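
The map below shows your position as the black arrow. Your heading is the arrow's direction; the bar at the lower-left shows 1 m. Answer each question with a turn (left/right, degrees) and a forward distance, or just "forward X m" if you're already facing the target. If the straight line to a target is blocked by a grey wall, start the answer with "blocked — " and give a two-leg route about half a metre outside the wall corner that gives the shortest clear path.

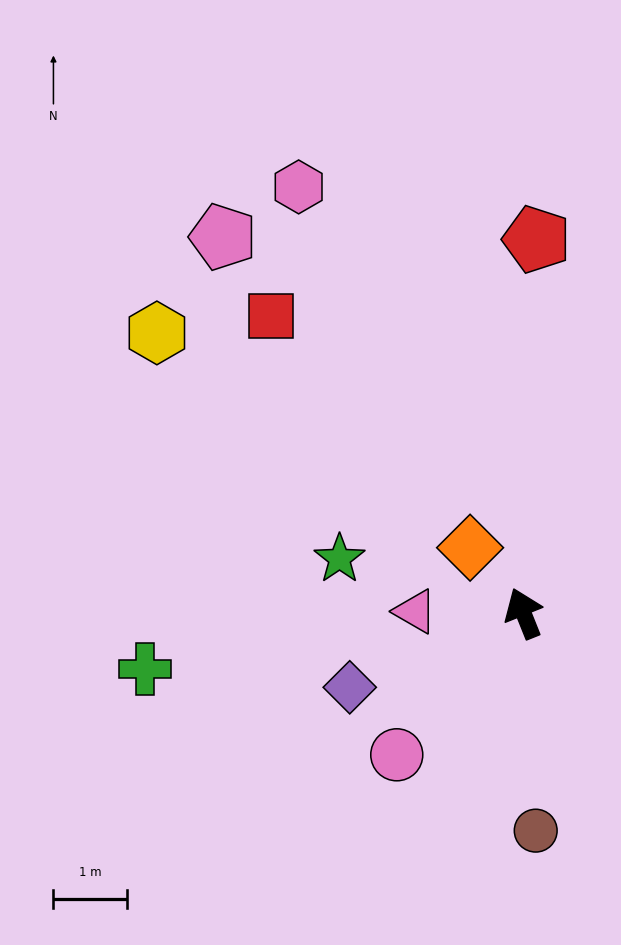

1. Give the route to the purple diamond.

turn left 91°, forward 2.6 m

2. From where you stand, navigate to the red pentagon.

turn right 24°, forward 5.1 m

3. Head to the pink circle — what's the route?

turn left 116°, forward 2.6 m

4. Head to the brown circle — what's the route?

turn left 161°, forward 3.0 m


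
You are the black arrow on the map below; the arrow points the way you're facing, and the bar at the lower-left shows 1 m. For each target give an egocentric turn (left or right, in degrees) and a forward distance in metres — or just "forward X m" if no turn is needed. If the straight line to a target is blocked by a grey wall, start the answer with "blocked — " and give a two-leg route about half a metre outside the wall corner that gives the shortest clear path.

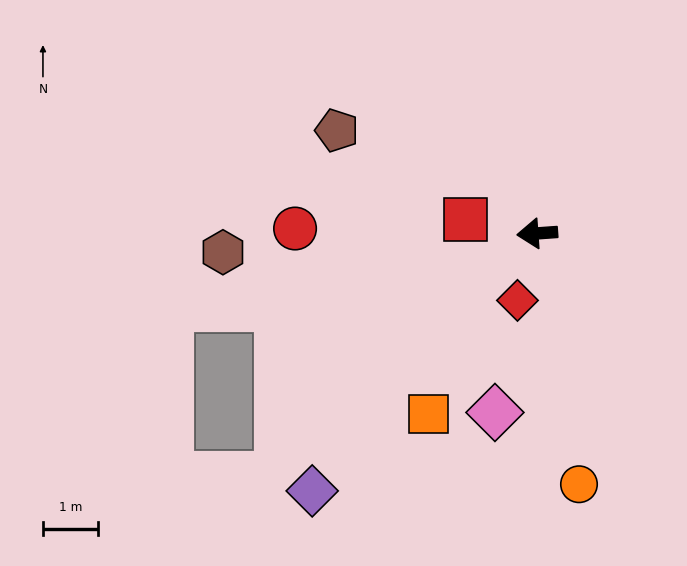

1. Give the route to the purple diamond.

turn left 45°, forward 6.2 m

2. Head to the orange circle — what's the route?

turn left 95°, forward 4.6 m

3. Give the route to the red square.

turn right 15°, forward 1.3 m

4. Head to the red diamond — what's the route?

turn left 70°, forward 1.3 m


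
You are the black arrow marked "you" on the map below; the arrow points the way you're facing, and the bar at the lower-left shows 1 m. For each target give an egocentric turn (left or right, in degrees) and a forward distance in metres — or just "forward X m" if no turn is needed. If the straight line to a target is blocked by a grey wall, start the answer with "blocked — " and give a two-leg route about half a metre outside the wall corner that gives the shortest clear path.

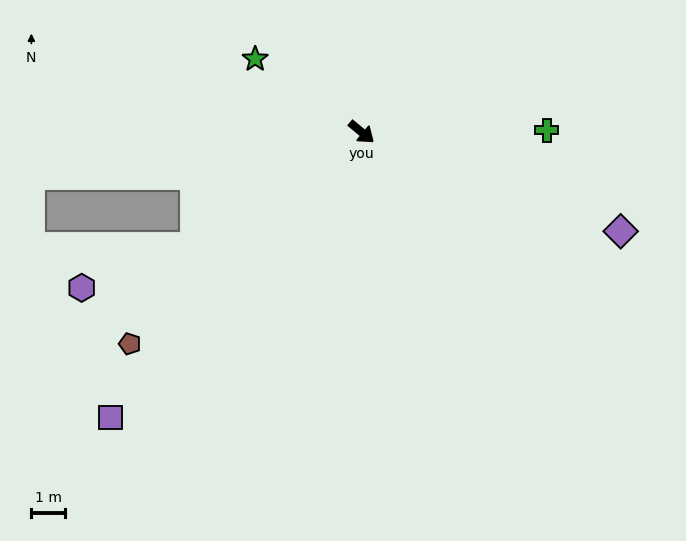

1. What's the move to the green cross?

turn left 40°, forward 5.5 m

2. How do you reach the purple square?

turn right 92°, forward 11.3 m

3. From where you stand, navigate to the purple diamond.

turn left 19°, forward 8.2 m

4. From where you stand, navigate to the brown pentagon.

turn right 98°, forward 9.3 m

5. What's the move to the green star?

turn right 175°, forward 3.8 m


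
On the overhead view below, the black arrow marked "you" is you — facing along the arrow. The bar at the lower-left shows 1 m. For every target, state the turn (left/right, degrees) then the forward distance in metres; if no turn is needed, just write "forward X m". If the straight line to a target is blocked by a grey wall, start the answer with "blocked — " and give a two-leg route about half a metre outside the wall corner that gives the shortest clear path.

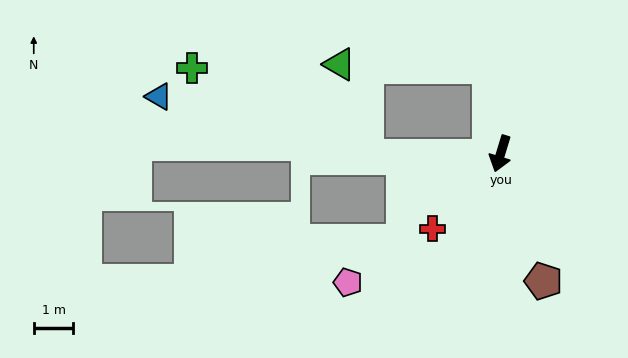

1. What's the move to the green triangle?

blocked — turn right 72°, forward 3.4 m, then turn right 74°, forward 2.4 m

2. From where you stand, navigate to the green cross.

blocked — turn right 72°, forward 3.4 m, then turn right 28°, forward 5.0 m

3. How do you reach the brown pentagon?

turn left 36°, forward 3.4 m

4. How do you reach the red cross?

turn right 25°, forward 2.6 m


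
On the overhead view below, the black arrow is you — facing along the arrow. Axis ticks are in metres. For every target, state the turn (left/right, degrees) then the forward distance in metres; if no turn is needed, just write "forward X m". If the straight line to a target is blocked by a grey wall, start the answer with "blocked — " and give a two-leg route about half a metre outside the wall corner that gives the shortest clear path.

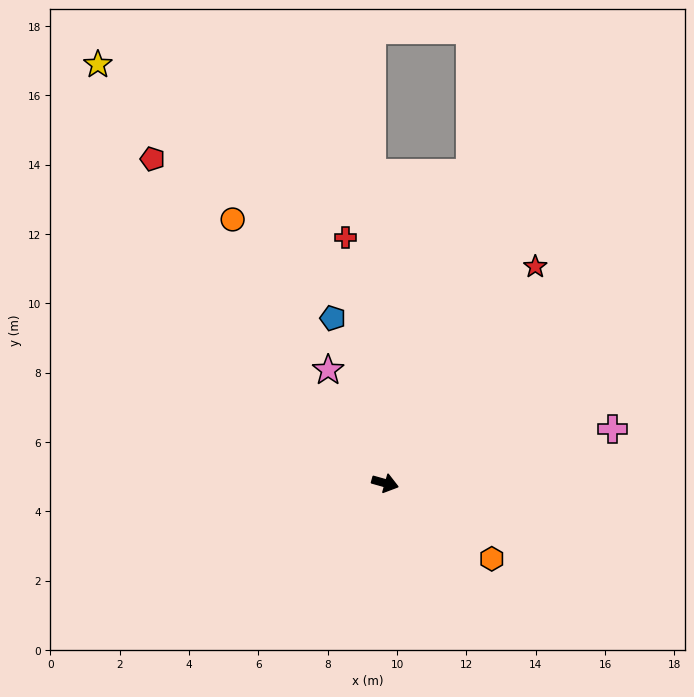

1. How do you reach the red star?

turn left 71°, forward 7.6 m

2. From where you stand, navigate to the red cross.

turn left 115°, forward 7.2 m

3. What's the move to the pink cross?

turn left 29°, forward 6.7 m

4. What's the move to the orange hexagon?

turn right 20°, forward 3.8 m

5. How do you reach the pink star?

turn left 132°, forward 3.7 m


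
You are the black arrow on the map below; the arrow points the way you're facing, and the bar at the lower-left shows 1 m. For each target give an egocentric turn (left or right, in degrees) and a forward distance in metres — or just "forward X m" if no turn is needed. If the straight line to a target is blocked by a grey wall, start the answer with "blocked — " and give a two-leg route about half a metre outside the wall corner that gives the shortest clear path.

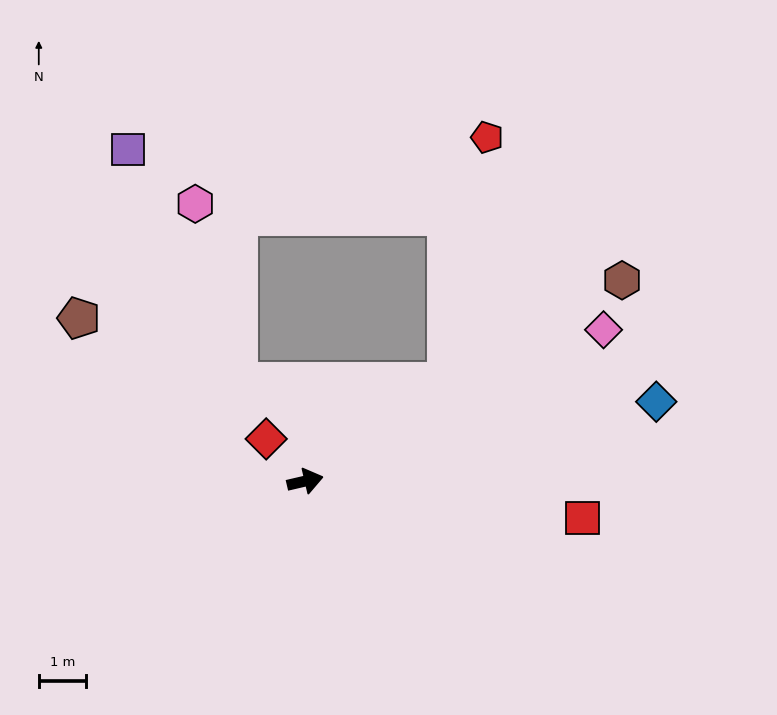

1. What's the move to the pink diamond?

turn left 14°, forward 7.1 m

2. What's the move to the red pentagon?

blocked — turn left 22°, forward 3.7 m, then turn left 46°, forward 5.3 m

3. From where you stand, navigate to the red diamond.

turn left 120°, forward 1.2 m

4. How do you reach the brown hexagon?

turn left 19°, forward 8.0 m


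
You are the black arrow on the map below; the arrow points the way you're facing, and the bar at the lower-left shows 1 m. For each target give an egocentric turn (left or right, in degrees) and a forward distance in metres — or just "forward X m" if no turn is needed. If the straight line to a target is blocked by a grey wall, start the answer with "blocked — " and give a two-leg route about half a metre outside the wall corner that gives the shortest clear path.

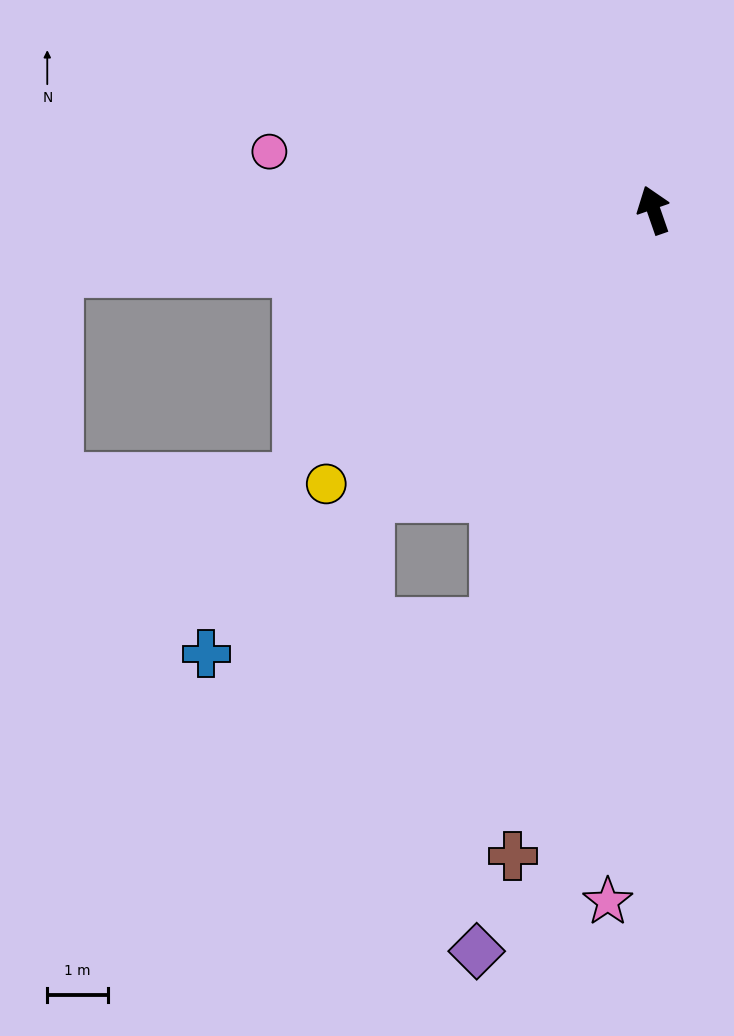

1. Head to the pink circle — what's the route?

turn left 62°, forward 6.4 m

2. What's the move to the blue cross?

turn left 116°, forward 10.4 m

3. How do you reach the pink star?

turn left 157°, forward 11.5 m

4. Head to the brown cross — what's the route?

turn left 149°, forward 11.0 m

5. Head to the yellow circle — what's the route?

turn left 111°, forward 7.1 m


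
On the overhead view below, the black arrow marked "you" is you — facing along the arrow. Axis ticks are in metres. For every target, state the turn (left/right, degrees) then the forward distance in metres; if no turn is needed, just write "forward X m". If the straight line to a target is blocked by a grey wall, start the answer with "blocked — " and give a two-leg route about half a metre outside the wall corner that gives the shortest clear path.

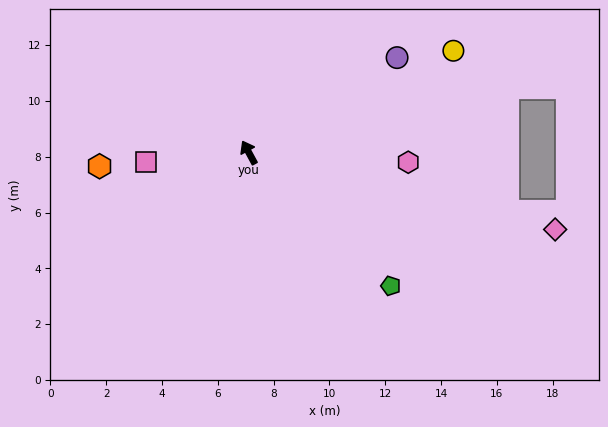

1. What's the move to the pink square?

turn left 67°, forward 3.7 m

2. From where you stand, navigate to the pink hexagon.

turn right 122°, forward 5.7 m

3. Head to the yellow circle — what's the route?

turn right 92°, forward 8.2 m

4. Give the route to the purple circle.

turn right 86°, forward 6.3 m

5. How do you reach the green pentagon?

turn right 162°, forward 7.0 m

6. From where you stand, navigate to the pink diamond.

turn right 133°, forward 11.3 m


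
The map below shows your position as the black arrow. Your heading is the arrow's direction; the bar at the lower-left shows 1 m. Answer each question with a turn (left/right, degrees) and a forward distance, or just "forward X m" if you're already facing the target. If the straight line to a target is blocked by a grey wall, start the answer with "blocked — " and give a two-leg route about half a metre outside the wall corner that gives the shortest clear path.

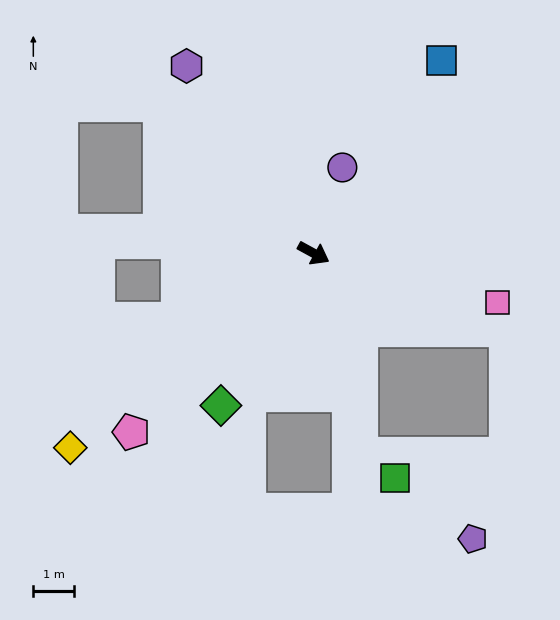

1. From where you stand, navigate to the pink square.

turn left 14°, forward 4.7 m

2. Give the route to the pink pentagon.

turn right 107°, forward 6.3 m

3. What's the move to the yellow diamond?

turn right 113°, forward 7.7 m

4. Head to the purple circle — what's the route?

turn left 100°, forward 2.2 m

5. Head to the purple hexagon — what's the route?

turn left 153°, forward 5.6 m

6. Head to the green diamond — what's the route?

turn right 93°, forward 4.4 m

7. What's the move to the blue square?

turn left 85°, forward 5.7 m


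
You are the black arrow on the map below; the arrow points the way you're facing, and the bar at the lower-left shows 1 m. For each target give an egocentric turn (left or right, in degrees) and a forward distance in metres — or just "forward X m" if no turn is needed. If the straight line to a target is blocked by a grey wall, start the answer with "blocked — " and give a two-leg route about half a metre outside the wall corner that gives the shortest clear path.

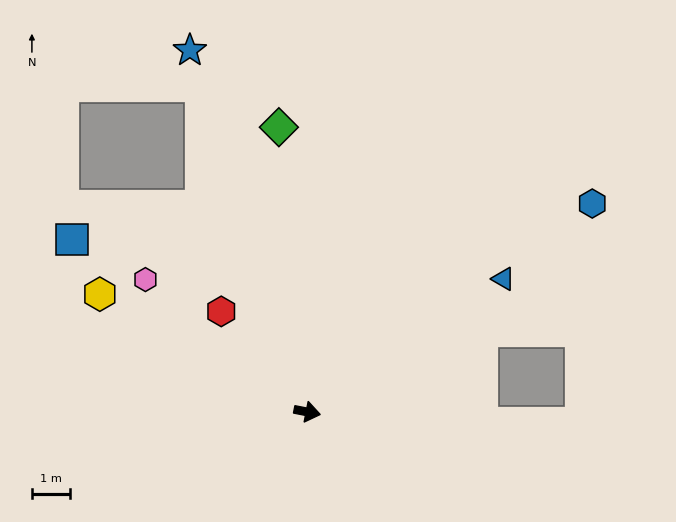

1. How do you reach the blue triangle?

turn left 45°, forward 6.2 m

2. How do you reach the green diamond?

turn left 107°, forward 7.5 m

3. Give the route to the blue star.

turn left 119°, forward 10.0 m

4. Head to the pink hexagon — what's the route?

turn left 152°, forward 5.5 m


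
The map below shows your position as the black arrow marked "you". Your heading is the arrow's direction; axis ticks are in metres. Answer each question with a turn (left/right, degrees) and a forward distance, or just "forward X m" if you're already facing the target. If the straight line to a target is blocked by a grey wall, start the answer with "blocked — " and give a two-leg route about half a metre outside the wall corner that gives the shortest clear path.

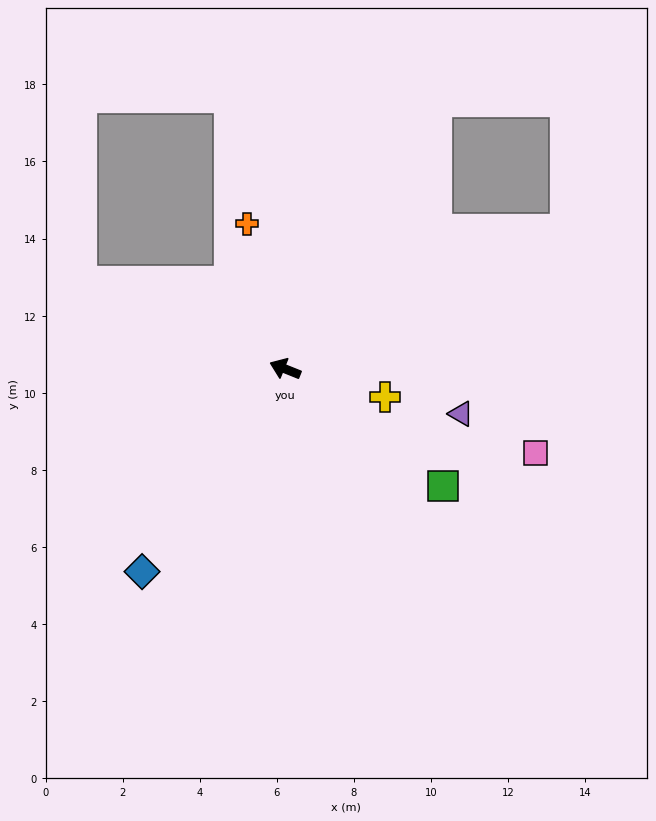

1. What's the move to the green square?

turn left 165°, forward 5.1 m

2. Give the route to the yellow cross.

turn right 174°, forward 2.7 m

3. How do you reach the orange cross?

turn right 53°, forward 3.9 m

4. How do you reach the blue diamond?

turn left 77°, forward 6.4 m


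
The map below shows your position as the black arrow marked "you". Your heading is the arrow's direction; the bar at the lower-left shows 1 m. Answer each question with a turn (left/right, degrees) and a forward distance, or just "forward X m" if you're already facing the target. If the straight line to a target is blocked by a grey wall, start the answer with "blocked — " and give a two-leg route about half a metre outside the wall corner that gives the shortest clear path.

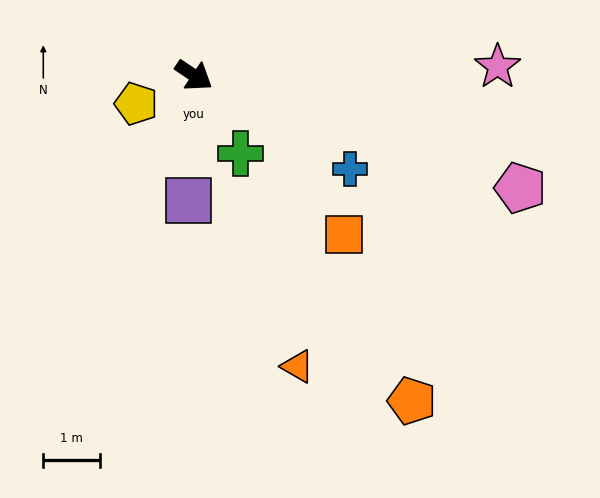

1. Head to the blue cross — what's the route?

turn left 3°, forward 3.2 m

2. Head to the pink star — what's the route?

turn left 35°, forward 5.4 m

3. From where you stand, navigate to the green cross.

turn right 25°, forward 1.6 m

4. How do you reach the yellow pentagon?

turn right 120°, forward 1.1 m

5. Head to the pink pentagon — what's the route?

turn left 15°, forward 6.1 m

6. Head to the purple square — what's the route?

turn right 59°, forward 2.2 m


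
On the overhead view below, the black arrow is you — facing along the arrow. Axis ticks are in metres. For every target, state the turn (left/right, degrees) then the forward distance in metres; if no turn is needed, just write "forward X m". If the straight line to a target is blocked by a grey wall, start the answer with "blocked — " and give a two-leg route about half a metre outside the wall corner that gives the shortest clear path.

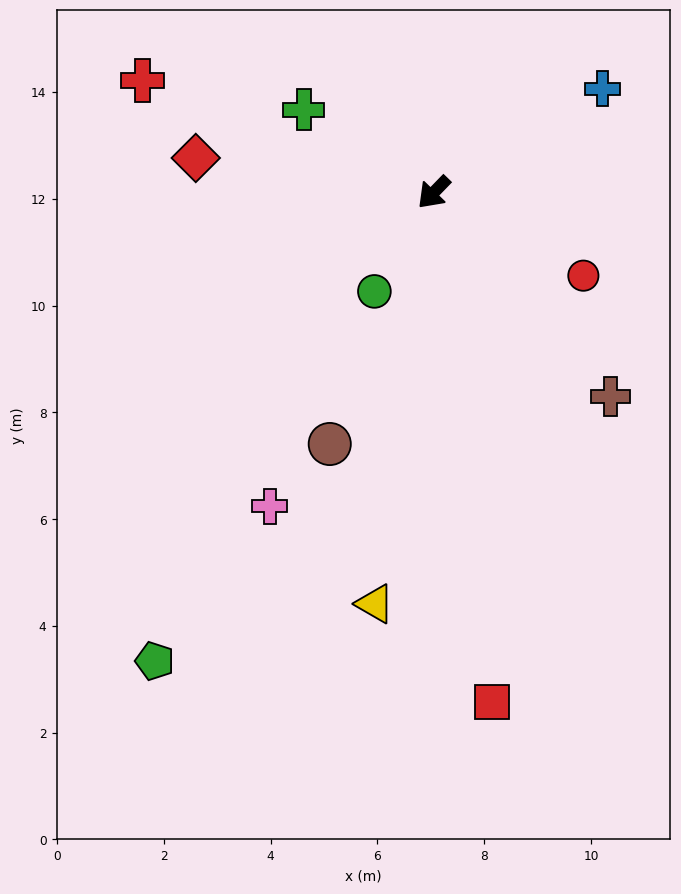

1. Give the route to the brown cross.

turn left 85°, forward 5.1 m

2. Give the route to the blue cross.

turn left 166°, forward 3.7 m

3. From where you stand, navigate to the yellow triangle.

turn left 36°, forward 7.8 m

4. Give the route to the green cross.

turn right 78°, forward 2.9 m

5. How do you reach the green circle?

turn left 13°, forward 2.2 m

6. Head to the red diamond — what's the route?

turn right 54°, forward 4.5 m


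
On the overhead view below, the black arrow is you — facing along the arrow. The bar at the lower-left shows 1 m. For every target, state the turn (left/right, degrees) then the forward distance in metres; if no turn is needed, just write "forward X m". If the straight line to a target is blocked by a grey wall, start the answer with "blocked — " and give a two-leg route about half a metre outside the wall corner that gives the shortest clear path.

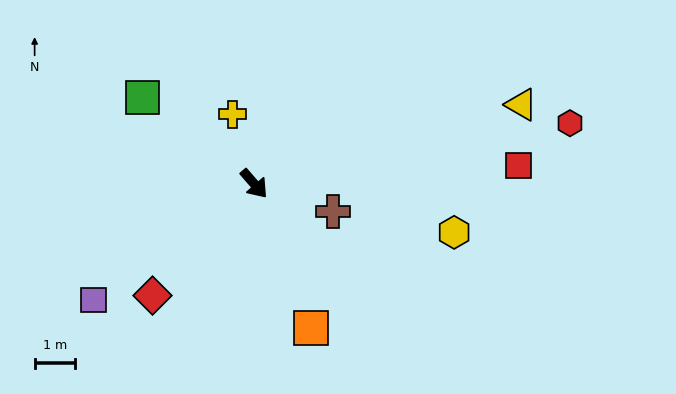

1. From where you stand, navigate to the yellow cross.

turn left 156°, forward 1.8 m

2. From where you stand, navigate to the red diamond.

turn right 83°, forward 3.7 m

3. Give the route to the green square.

turn right 169°, forward 3.5 m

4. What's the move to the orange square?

turn right 19°, forward 3.8 m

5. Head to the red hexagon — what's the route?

turn left 60°, forward 7.9 m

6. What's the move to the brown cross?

turn left 30°, forward 2.0 m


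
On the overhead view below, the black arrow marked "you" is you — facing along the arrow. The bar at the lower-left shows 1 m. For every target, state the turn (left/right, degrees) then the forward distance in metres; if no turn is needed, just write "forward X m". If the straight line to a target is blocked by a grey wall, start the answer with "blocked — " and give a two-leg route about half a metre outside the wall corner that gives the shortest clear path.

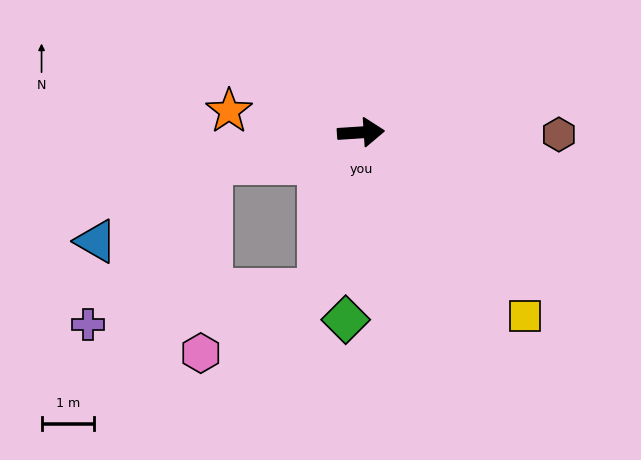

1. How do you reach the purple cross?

blocked — turn right 173°, forward 2.9 m, then turn left 42°, forward 3.9 m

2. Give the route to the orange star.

turn left 167°, forward 2.5 m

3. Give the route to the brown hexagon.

turn right 4°, forward 3.8 m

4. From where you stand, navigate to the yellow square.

turn right 52°, forward 4.7 m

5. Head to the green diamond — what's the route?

turn right 98°, forward 3.6 m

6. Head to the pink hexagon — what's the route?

blocked — turn right 108°, forward 3.1 m, then turn right 48°, forward 2.6 m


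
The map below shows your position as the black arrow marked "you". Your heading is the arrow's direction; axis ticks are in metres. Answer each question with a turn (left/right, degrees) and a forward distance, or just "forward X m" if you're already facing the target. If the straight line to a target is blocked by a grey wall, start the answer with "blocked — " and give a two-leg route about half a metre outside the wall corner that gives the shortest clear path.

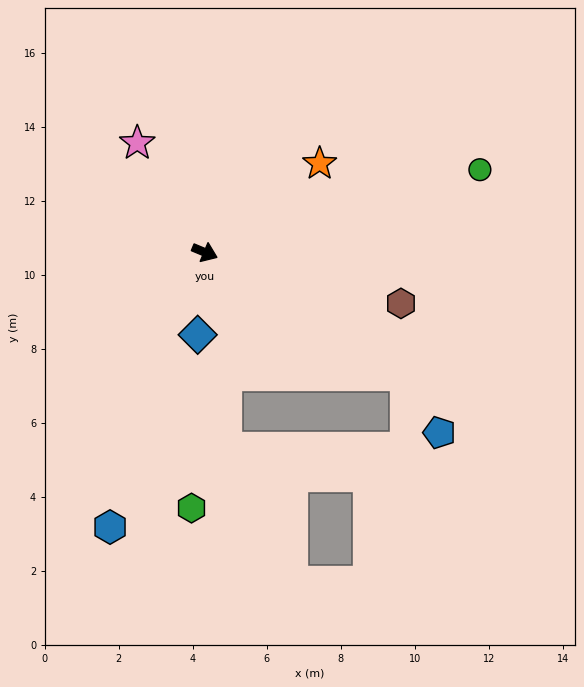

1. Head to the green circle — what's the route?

turn left 39°, forward 7.8 m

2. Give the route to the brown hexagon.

turn left 8°, forward 5.5 m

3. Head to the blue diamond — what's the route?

turn right 72°, forward 2.2 m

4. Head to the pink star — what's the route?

turn left 144°, forward 3.5 m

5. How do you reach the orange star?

turn left 60°, forward 3.9 m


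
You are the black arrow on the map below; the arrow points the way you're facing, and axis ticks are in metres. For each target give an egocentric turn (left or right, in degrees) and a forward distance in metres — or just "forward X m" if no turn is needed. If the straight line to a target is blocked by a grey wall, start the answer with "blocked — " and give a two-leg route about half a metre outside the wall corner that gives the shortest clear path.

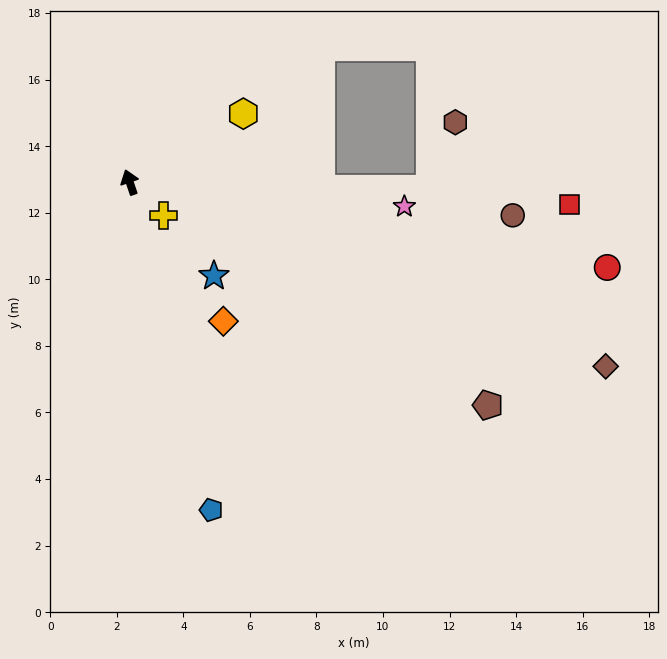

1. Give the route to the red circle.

turn right 119°, forward 14.6 m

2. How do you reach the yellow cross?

turn right 153°, forward 1.4 m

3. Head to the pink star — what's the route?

turn right 114°, forward 8.3 m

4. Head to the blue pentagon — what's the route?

turn left 175°, forward 10.1 m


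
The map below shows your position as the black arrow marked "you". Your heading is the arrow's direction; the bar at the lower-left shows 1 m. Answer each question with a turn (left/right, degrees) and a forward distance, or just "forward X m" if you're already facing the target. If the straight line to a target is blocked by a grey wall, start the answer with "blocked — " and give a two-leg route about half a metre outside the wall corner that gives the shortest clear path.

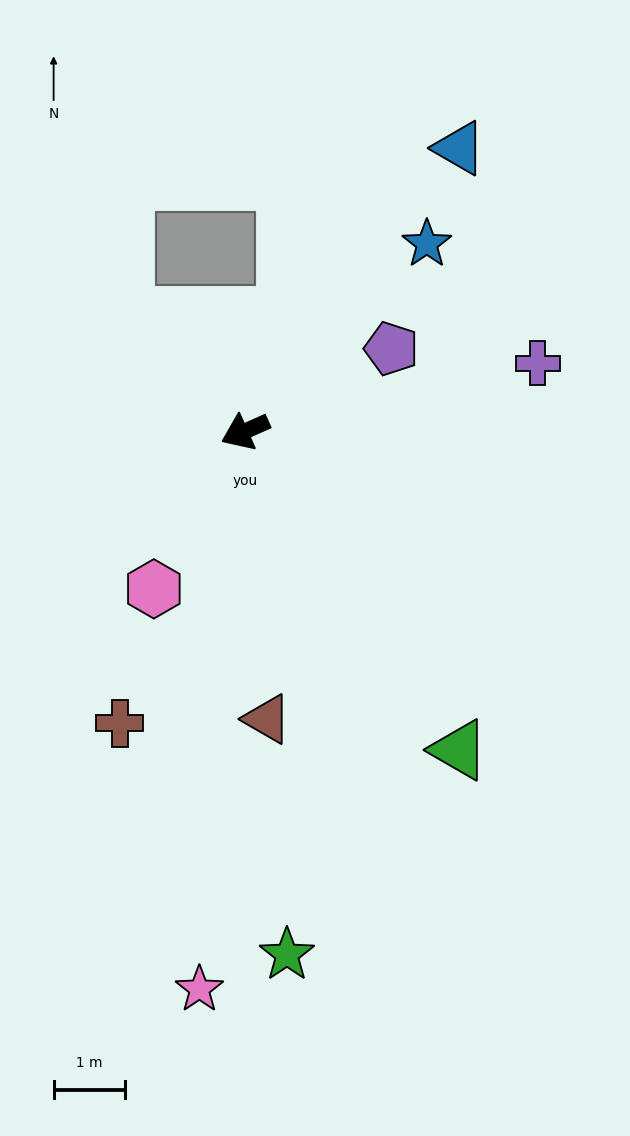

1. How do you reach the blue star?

turn right 158°, forward 3.7 m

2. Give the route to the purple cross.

turn left 169°, forward 4.2 m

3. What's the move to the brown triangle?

turn left 70°, forward 4.1 m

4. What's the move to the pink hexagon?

turn left 36°, forward 2.6 m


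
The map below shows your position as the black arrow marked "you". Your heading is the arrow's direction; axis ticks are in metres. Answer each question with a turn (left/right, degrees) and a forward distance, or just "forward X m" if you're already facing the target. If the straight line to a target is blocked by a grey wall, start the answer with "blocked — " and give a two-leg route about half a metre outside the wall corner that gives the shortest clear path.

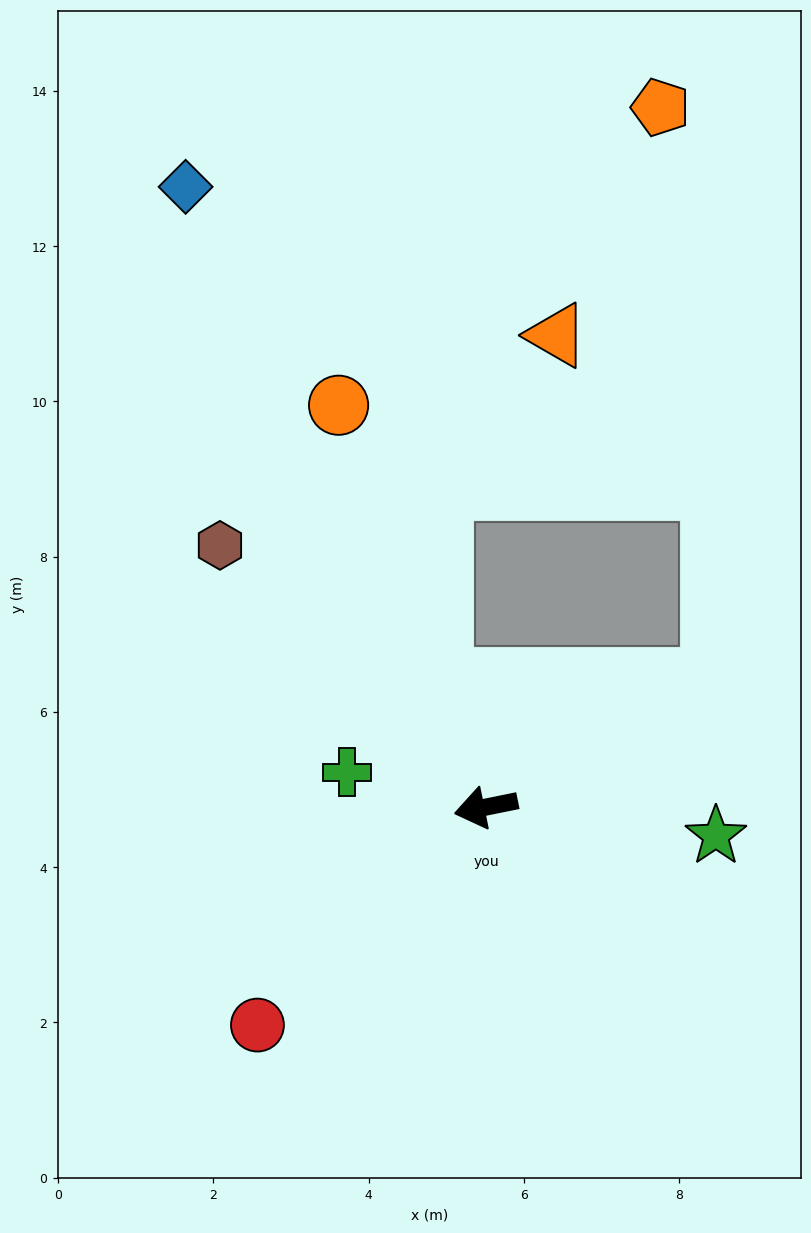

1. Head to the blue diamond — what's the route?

turn right 76°, forward 8.9 m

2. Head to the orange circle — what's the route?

turn right 81°, forward 5.5 m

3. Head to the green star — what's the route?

turn left 161°, forward 3.0 m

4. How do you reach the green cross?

turn right 26°, forward 1.8 m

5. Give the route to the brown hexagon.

turn right 56°, forward 4.8 m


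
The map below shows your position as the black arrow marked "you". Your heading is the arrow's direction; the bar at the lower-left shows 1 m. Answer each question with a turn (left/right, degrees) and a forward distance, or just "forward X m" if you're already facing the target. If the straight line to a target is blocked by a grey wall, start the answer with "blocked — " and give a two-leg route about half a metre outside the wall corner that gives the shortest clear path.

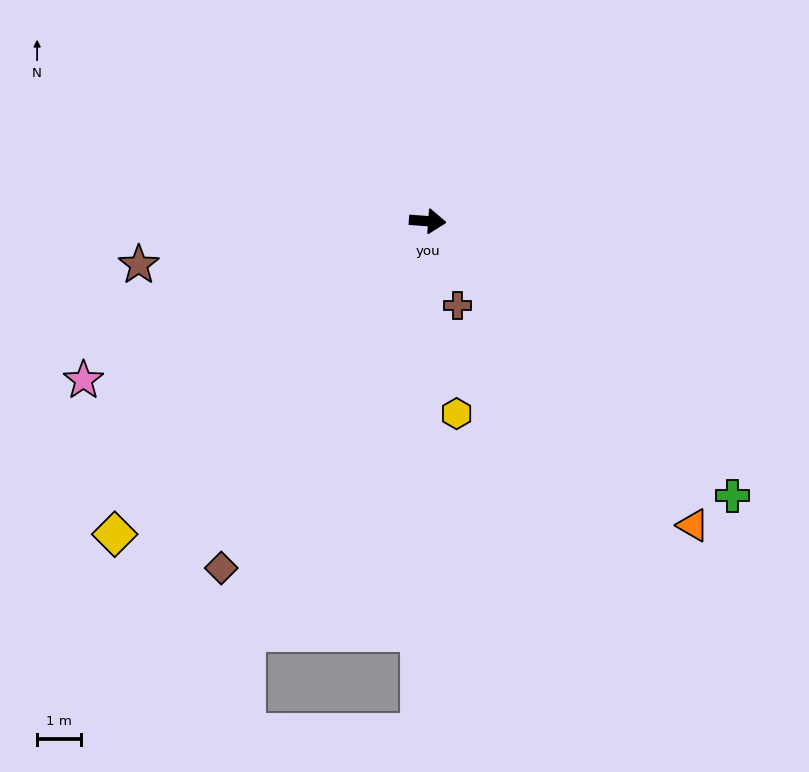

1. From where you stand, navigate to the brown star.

turn right 167°, forward 6.6 m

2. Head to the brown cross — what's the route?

turn right 66°, forward 2.0 m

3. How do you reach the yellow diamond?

turn right 131°, forward 10.0 m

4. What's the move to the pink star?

turn right 151°, forward 8.6 m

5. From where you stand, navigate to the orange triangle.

turn right 45°, forward 9.2 m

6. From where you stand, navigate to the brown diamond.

turn right 117°, forward 9.2 m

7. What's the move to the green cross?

turn right 38°, forward 9.3 m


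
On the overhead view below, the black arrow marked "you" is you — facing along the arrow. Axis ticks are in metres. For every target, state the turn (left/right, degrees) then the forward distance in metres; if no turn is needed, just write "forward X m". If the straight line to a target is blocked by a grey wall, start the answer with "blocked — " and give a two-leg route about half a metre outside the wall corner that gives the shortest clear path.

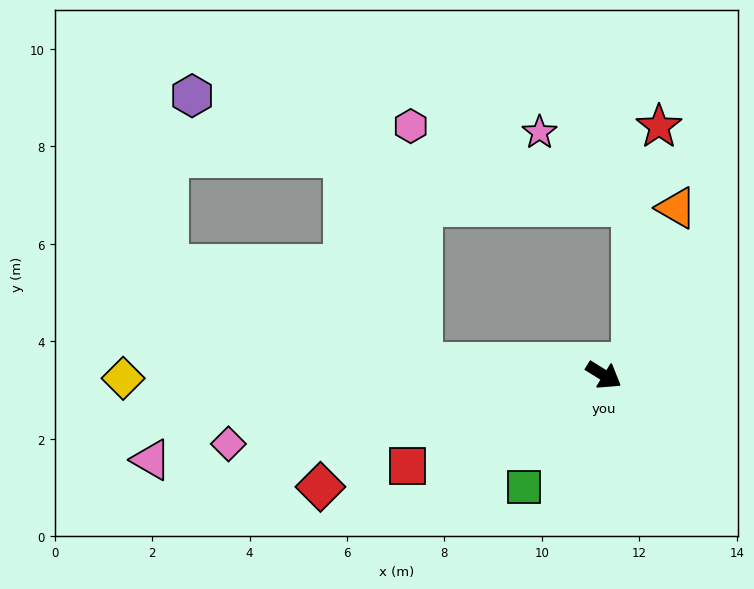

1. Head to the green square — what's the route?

turn right 94°, forward 2.8 m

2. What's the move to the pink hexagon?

blocked — turn right 152°, forward 3.7 m, then turn right 83°, forward 4.9 m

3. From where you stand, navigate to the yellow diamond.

turn right 148°, forward 9.9 m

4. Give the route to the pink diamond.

turn right 138°, forward 7.8 m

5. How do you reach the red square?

turn right 123°, forward 4.4 m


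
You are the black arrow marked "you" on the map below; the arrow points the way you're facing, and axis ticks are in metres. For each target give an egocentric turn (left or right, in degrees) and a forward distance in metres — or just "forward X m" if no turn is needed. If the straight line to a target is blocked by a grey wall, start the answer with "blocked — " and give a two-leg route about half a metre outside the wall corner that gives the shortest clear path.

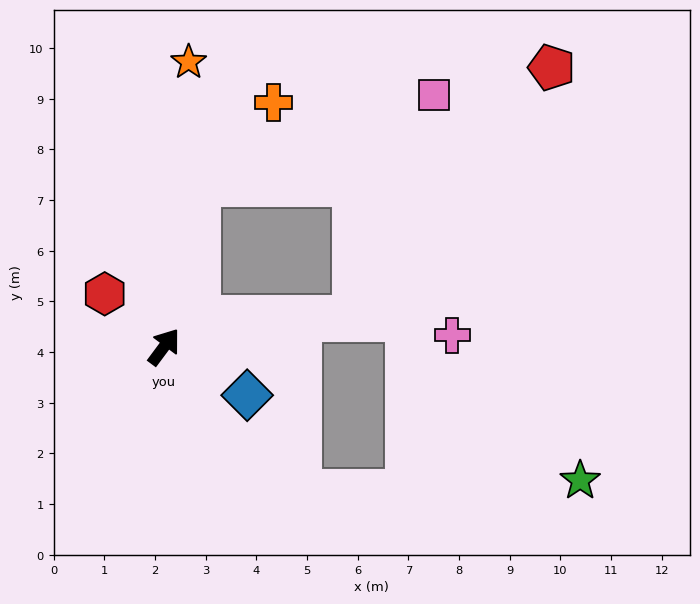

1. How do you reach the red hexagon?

turn left 85°, forward 1.6 m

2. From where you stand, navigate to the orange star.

turn left 32°, forward 5.6 m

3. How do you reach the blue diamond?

turn right 84°, forward 1.9 m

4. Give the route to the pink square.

blocked — turn left 24°, forward 3.3 m, then turn right 56°, forward 5.0 m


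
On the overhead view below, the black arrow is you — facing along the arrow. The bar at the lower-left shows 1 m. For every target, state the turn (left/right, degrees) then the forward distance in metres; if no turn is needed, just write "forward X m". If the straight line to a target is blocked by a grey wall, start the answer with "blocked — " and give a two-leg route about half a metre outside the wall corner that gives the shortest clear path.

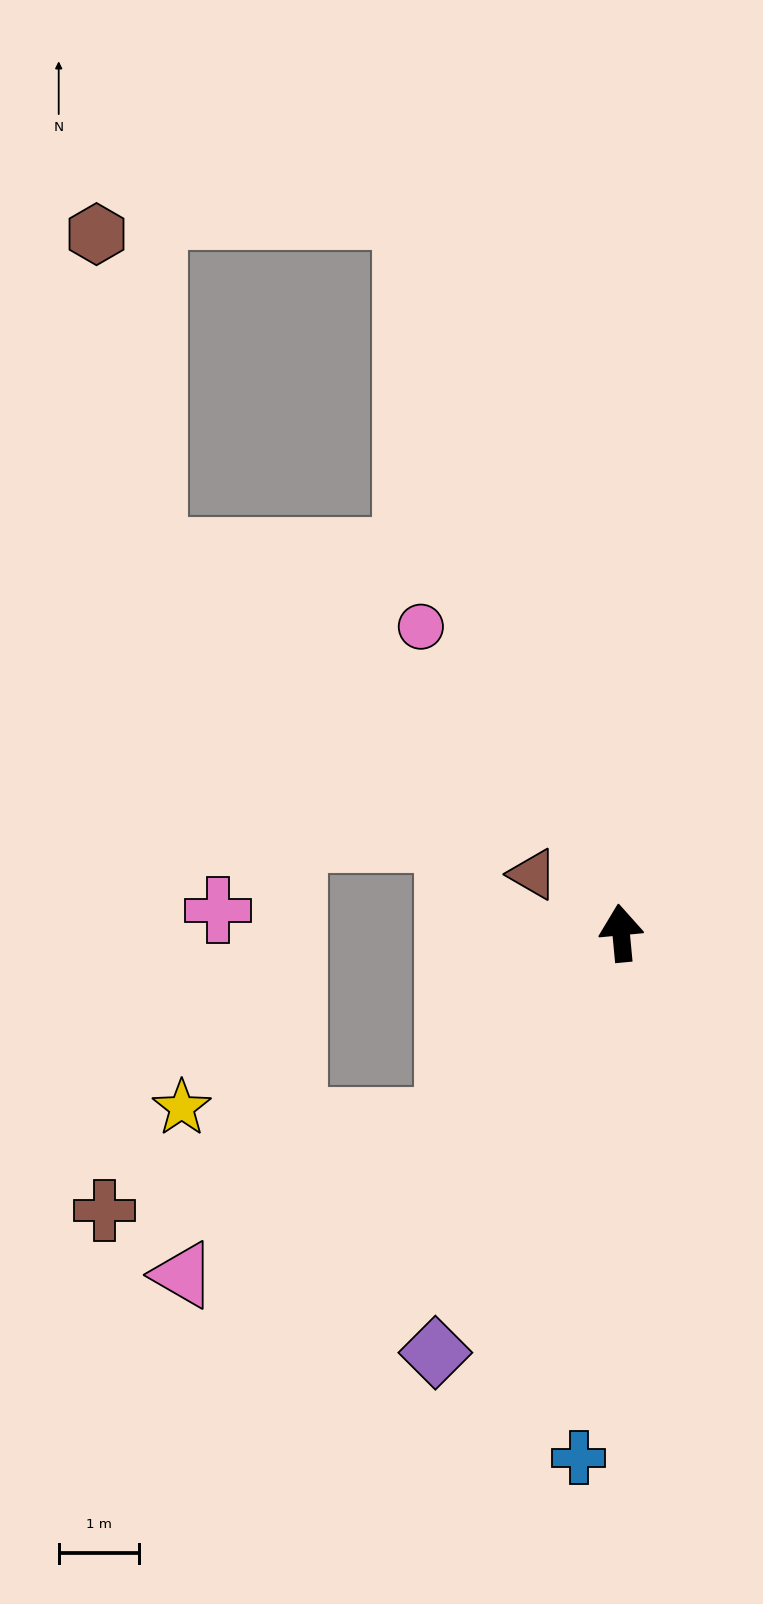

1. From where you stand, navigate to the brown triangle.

turn left 51°, forward 1.3 m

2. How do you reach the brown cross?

blocked — turn left 132°, forward 3.2 m, then turn right 33°, forward 4.5 m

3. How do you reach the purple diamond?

turn left 151°, forward 5.7 m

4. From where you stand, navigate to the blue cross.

turn left 170°, forward 6.6 m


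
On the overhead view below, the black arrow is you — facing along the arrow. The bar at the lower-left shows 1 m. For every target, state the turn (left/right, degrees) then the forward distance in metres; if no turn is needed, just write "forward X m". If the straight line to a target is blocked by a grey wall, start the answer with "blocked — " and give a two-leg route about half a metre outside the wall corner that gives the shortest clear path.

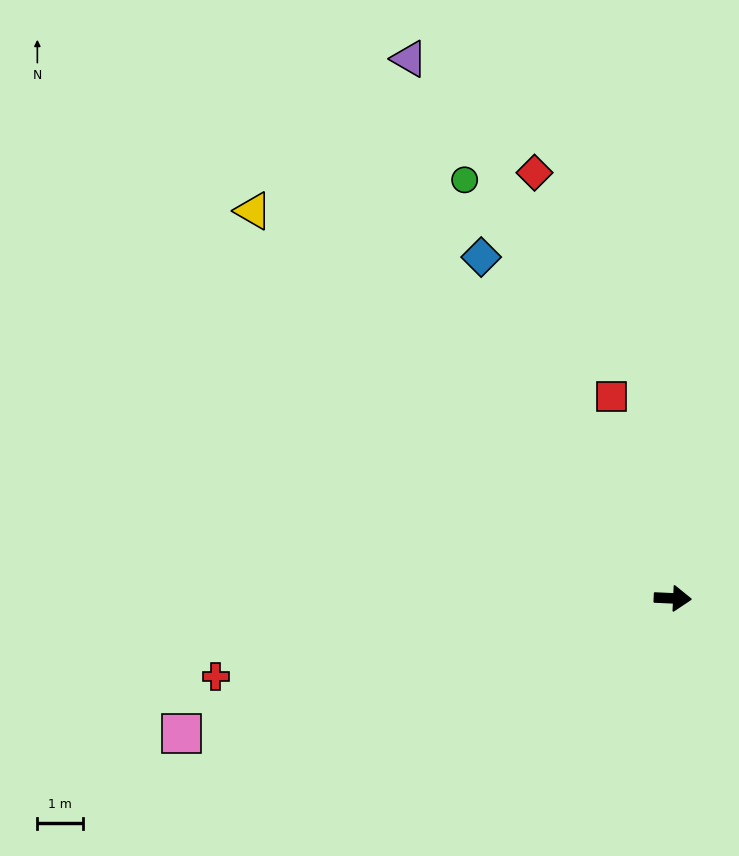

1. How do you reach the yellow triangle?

turn left 140°, forward 12.5 m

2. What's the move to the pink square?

turn right 162°, forward 11.1 m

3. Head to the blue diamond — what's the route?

turn left 122°, forward 8.5 m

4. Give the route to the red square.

turn left 110°, forward 4.6 m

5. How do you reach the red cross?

turn right 168°, forward 10.1 m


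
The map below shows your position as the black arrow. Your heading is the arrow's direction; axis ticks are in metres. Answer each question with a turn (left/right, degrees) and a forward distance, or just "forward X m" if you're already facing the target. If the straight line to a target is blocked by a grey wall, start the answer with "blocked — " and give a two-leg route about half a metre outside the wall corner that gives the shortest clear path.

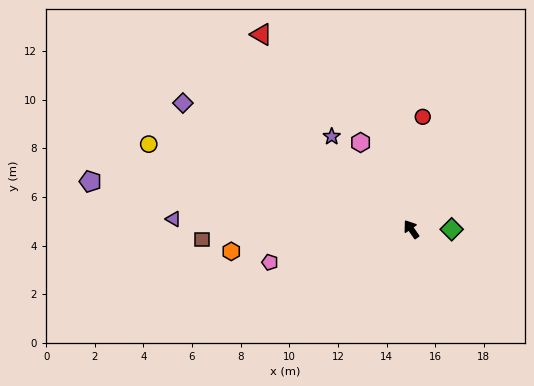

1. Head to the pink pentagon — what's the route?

turn left 68°, forward 6.0 m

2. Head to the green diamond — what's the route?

turn right 125°, forward 1.7 m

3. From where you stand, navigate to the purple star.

turn left 6°, forward 5.0 m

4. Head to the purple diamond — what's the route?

turn left 26°, forward 10.7 m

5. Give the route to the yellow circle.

turn left 37°, forward 11.3 m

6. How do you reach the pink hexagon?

turn right 5°, forward 4.1 m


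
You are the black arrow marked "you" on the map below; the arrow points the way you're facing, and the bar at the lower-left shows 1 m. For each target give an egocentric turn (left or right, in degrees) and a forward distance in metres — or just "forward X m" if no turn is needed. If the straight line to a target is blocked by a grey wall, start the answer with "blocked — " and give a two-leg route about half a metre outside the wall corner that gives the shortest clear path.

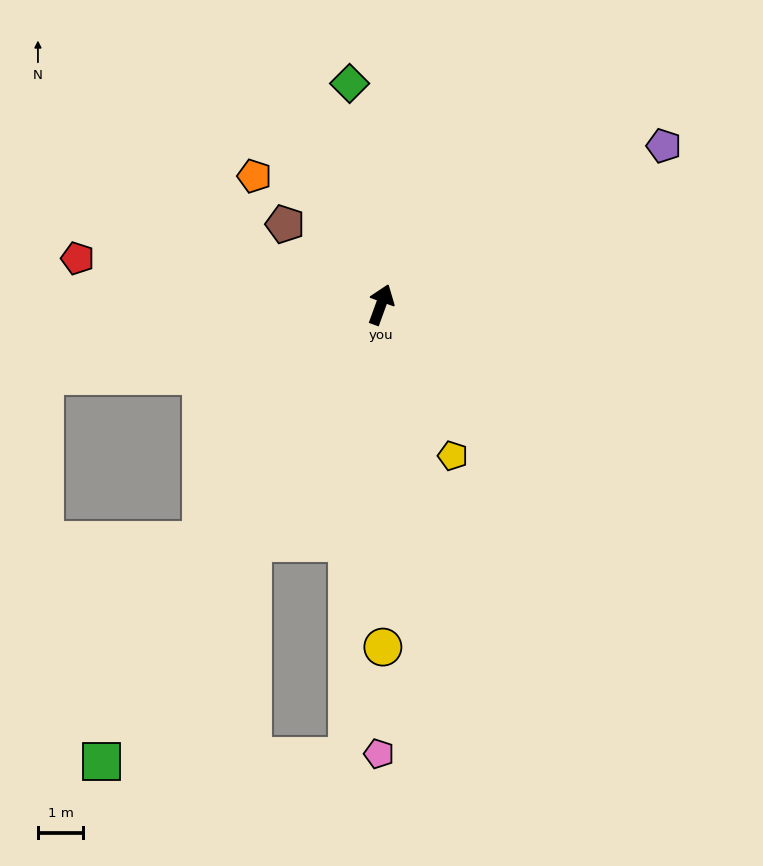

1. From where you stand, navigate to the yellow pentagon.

turn right 135°, forward 3.7 m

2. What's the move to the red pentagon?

turn left 101°, forward 6.8 m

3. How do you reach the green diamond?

turn left 28°, forward 4.9 m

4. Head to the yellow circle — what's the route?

turn right 160°, forward 7.6 m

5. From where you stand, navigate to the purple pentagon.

turn right 41°, forward 7.2 m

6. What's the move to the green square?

turn left 168°, forward 11.8 m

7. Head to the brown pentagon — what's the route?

turn left 70°, forward 2.8 m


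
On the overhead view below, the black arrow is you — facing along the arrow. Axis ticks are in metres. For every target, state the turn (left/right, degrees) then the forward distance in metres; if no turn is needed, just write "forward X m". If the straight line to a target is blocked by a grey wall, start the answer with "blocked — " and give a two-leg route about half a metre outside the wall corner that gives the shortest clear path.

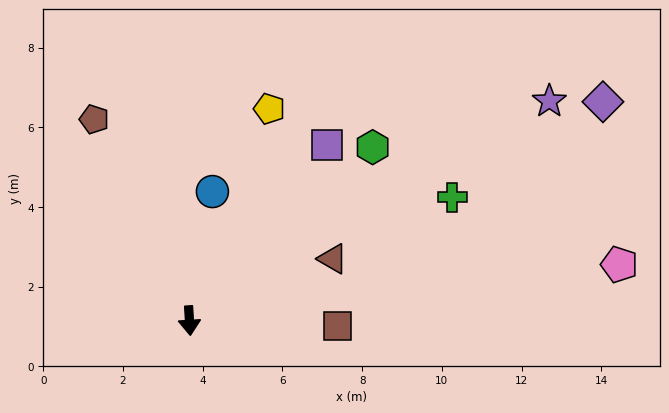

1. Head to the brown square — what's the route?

turn left 84°, forward 3.7 m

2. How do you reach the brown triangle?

turn left 110°, forward 3.9 m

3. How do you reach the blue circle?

turn left 167°, forward 3.3 m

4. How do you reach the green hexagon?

turn left 130°, forward 6.3 m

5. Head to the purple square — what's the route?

turn left 139°, forward 5.6 m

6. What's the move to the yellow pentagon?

turn left 156°, forward 5.7 m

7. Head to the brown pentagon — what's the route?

turn right 158°, forward 5.6 m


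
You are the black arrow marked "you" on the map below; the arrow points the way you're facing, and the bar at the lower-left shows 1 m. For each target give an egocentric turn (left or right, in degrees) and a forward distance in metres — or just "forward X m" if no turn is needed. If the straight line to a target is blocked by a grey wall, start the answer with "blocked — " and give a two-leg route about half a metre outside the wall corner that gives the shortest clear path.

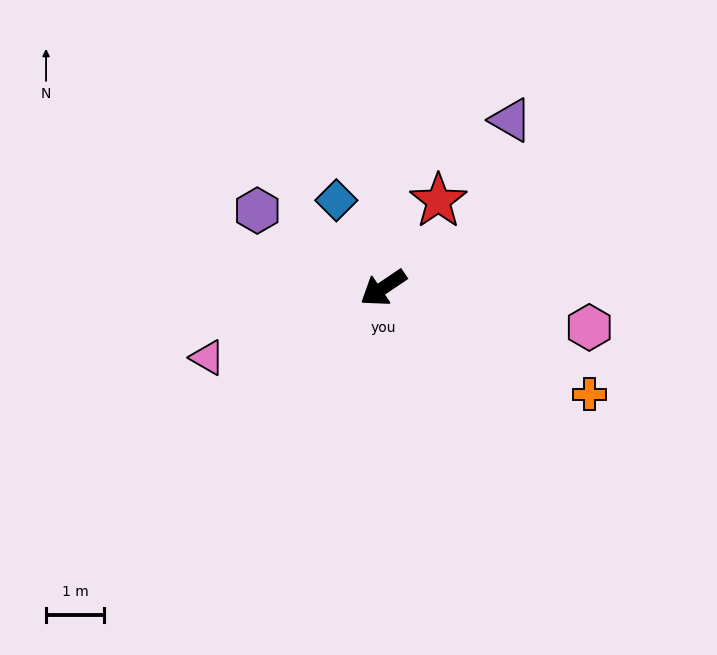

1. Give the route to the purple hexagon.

turn right 66°, forward 2.5 m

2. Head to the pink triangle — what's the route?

turn right 12°, forward 3.2 m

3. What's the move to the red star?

turn right 156°, forward 1.8 m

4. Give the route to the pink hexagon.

turn left 135°, forward 3.6 m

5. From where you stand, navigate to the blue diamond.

turn right 96°, forward 1.7 m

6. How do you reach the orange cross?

turn left 119°, forward 4.0 m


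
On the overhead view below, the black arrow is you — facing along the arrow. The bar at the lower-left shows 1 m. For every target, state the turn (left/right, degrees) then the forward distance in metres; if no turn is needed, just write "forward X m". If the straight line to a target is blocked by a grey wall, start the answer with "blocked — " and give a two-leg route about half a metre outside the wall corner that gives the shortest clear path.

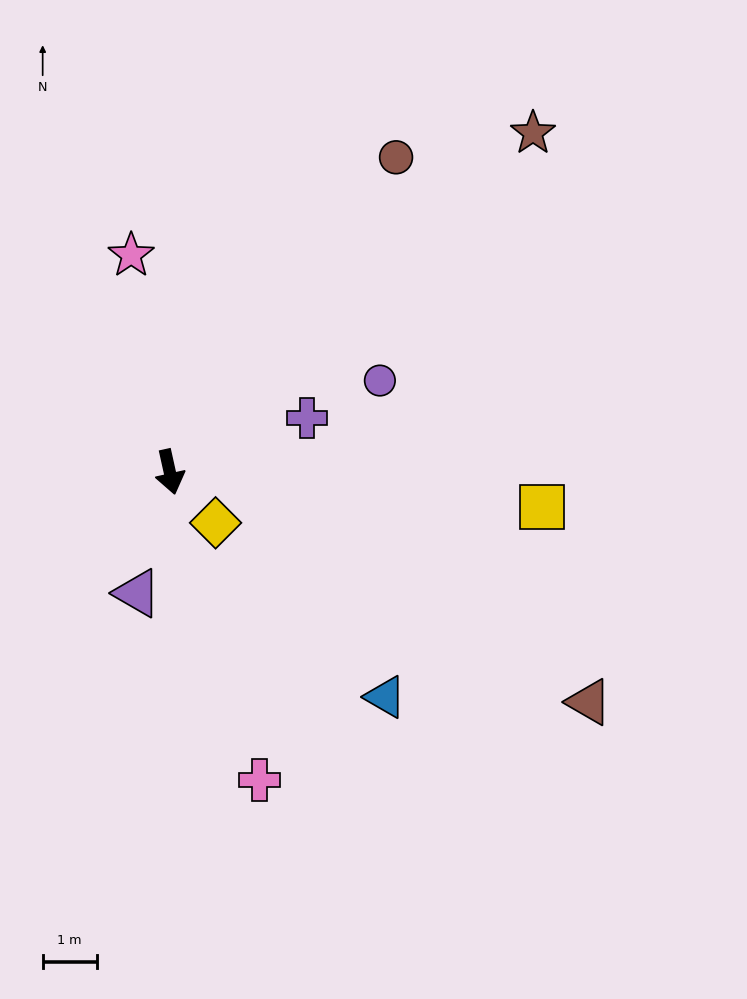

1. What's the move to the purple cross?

turn left 99°, forward 2.7 m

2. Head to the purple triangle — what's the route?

turn right 28°, forward 2.3 m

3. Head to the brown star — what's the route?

turn left 121°, forward 9.2 m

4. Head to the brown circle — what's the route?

turn left 132°, forward 7.2 m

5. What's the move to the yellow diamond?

turn left 30°, forward 1.3 m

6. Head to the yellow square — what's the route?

turn left 72°, forward 6.9 m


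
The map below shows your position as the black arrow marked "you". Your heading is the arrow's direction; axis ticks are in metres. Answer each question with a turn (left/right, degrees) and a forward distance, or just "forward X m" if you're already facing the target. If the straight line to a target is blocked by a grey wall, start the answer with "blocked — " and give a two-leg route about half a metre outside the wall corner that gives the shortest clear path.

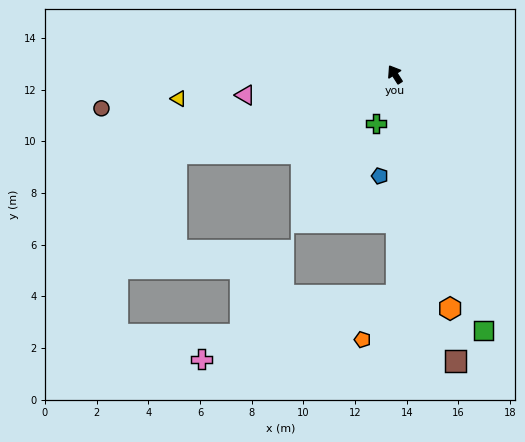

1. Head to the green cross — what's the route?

turn left 127°, forward 2.0 m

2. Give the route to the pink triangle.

turn left 66°, forward 5.8 m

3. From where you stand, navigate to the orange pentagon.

blocked — turn left 148°, forward 8.6 m, then turn right 38°, forward 2.2 m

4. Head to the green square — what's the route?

turn left 167°, forward 10.5 m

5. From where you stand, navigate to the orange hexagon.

turn left 161°, forward 9.3 m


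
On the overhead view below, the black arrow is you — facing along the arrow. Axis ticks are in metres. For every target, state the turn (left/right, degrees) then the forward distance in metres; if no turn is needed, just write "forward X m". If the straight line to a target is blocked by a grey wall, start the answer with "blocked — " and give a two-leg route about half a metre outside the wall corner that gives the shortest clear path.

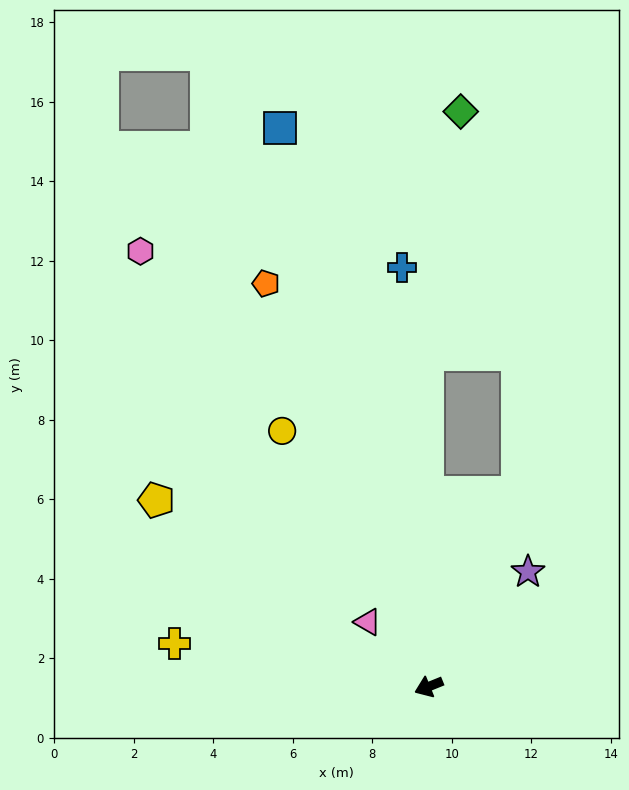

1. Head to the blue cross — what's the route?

turn right 108°, forward 10.6 m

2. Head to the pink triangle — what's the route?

turn right 69°, forward 2.2 m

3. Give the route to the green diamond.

blocked — turn right 112°, forward 8.4 m, then turn right 8°, forward 6.2 m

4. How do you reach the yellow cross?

turn right 32°, forward 6.5 m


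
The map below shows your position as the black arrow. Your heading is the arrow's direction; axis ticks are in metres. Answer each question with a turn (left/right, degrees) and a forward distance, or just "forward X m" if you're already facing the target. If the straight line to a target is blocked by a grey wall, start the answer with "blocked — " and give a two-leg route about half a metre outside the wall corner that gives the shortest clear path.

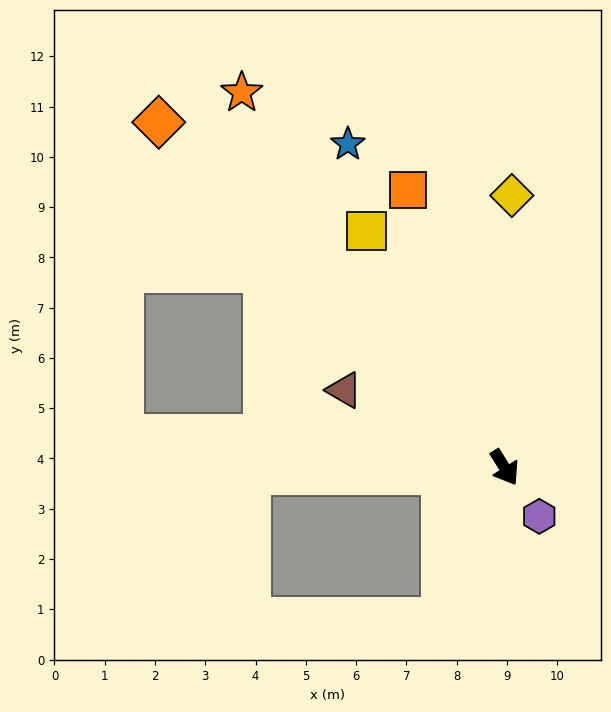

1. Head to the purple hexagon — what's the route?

turn left 3°, forward 1.2 m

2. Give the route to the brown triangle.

turn right 148°, forward 3.5 m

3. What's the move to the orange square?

turn left 167°, forward 5.8 m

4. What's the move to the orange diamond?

turn right 167°, forward 9.7 m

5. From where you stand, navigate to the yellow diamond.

turn left 146°, forward 5.4 m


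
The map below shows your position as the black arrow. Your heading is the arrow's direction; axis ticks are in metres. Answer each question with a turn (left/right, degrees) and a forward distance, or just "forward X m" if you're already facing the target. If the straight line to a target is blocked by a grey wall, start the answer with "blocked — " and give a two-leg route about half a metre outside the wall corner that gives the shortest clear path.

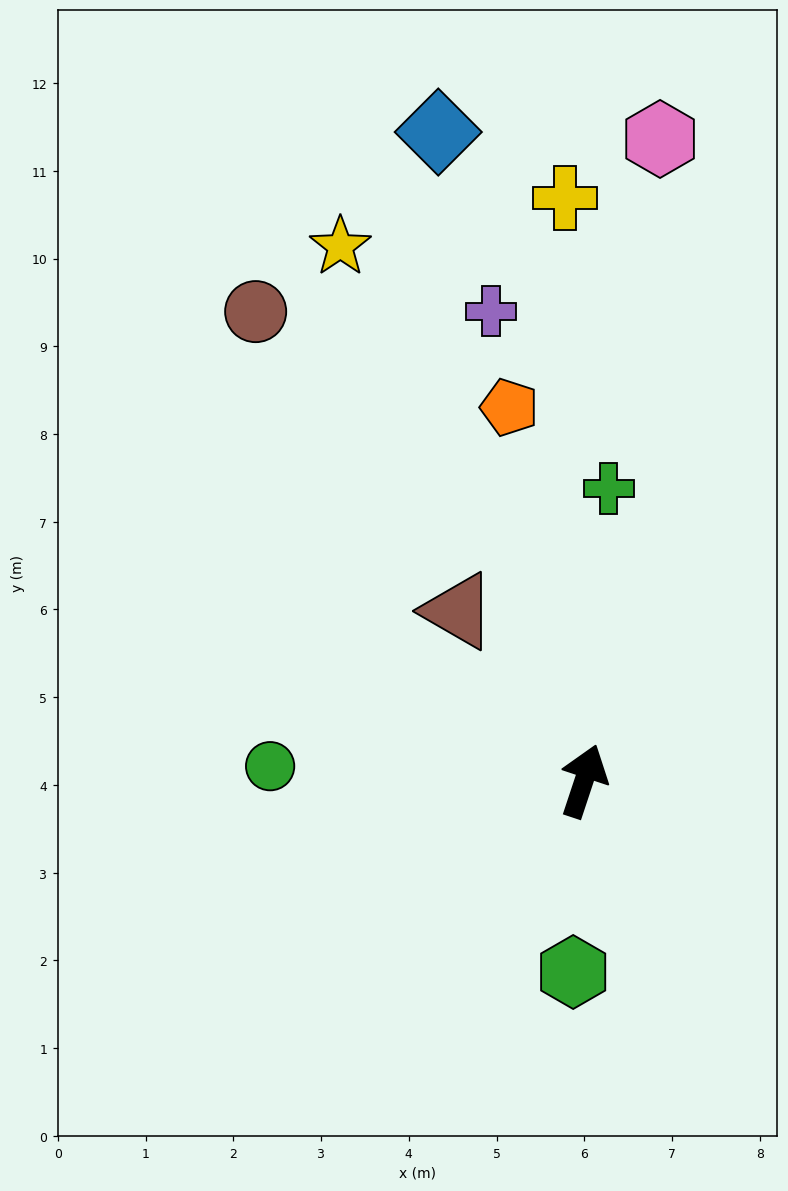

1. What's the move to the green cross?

turn left 13°, forward 3.3 m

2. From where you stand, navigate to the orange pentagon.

turn left 30°, forward 4.3 m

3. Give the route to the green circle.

turn left 106°, forward 3.6 m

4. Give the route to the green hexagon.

turn right 165°, forward 2.2 m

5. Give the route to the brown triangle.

turn left 55°, forward 2.4 m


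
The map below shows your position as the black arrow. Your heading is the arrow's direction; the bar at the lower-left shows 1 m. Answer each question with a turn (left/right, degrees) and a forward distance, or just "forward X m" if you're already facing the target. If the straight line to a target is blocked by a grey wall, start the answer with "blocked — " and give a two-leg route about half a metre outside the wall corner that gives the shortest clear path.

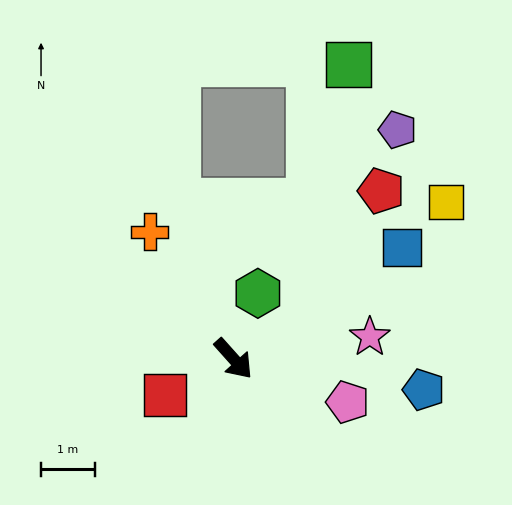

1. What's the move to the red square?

turn right 104°, forward 1.4 m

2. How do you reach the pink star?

turn left 57°, forward 2.6 m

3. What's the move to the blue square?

turn left 82°, forward 3.8 m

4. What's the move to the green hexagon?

turn left 118°, forward 1.3 m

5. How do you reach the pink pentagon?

turn left 27°, forward 2.3 m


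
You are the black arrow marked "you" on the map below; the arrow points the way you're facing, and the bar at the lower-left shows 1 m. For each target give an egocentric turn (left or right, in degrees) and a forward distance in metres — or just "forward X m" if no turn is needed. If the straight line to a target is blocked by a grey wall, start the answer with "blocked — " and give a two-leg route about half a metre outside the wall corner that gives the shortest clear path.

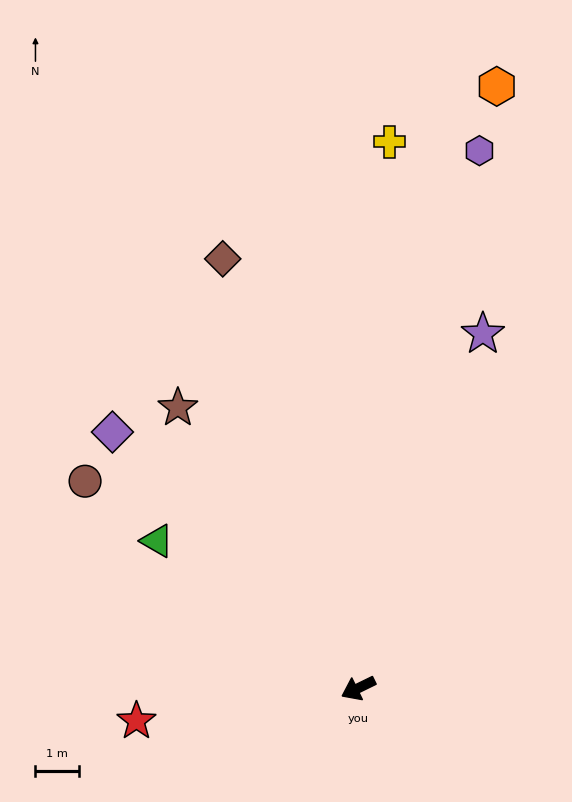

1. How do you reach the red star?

turn right 18°, forward 5.1 m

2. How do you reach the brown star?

turn right 83°, forward 7.6 m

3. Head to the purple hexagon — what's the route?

turn right 129°, forward 12.6 m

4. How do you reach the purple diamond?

turn right 72°, forward 8.1 m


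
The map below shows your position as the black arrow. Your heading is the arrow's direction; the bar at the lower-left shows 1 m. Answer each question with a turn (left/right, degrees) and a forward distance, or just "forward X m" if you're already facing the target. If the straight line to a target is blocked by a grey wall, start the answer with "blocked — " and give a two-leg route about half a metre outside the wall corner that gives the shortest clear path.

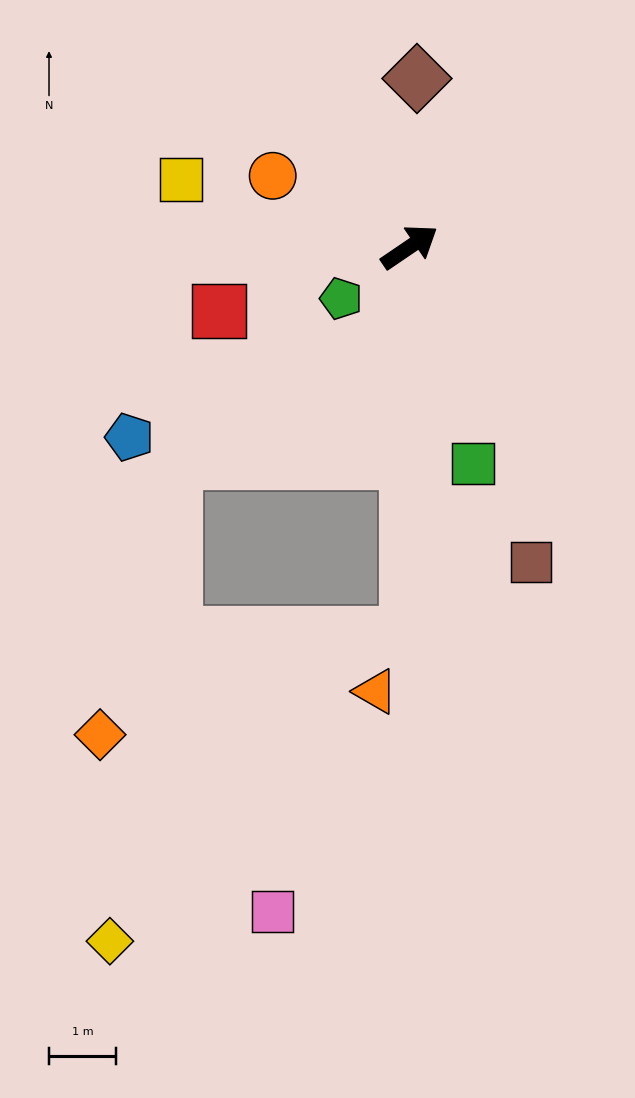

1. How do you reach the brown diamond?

turn left 53°, forward 2.5 m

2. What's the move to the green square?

turn right 108°, forward 3.4 m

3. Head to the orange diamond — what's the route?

blocked — turn right 124°, forward 5.8 m, then turn right 72°, forward 4.9 m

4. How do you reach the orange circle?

turn left 118°, forward 2.3 m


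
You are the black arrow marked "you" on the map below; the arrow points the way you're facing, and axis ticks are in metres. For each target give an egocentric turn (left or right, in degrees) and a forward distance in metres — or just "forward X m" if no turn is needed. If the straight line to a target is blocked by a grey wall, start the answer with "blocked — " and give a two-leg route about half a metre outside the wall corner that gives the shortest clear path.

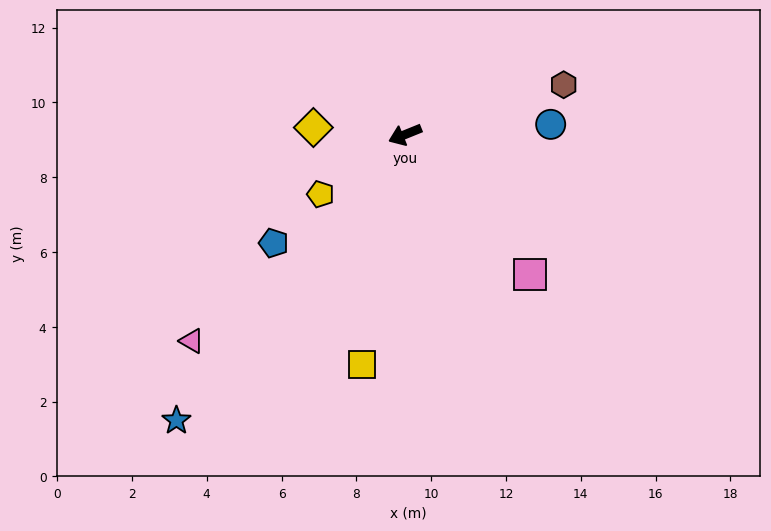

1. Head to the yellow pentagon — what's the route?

turn left 13°, forward 2.8 m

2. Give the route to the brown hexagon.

turn left 175°, forward 4.4 m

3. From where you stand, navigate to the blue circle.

turn left 162°, forward 3.9 m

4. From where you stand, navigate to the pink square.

turn left 110°, forward 5.0 m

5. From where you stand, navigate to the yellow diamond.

turn right 26°, forward 2.5 m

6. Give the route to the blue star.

turn left 29°, forward 9.8 m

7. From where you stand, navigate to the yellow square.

turn left 57°, forward 6.3 m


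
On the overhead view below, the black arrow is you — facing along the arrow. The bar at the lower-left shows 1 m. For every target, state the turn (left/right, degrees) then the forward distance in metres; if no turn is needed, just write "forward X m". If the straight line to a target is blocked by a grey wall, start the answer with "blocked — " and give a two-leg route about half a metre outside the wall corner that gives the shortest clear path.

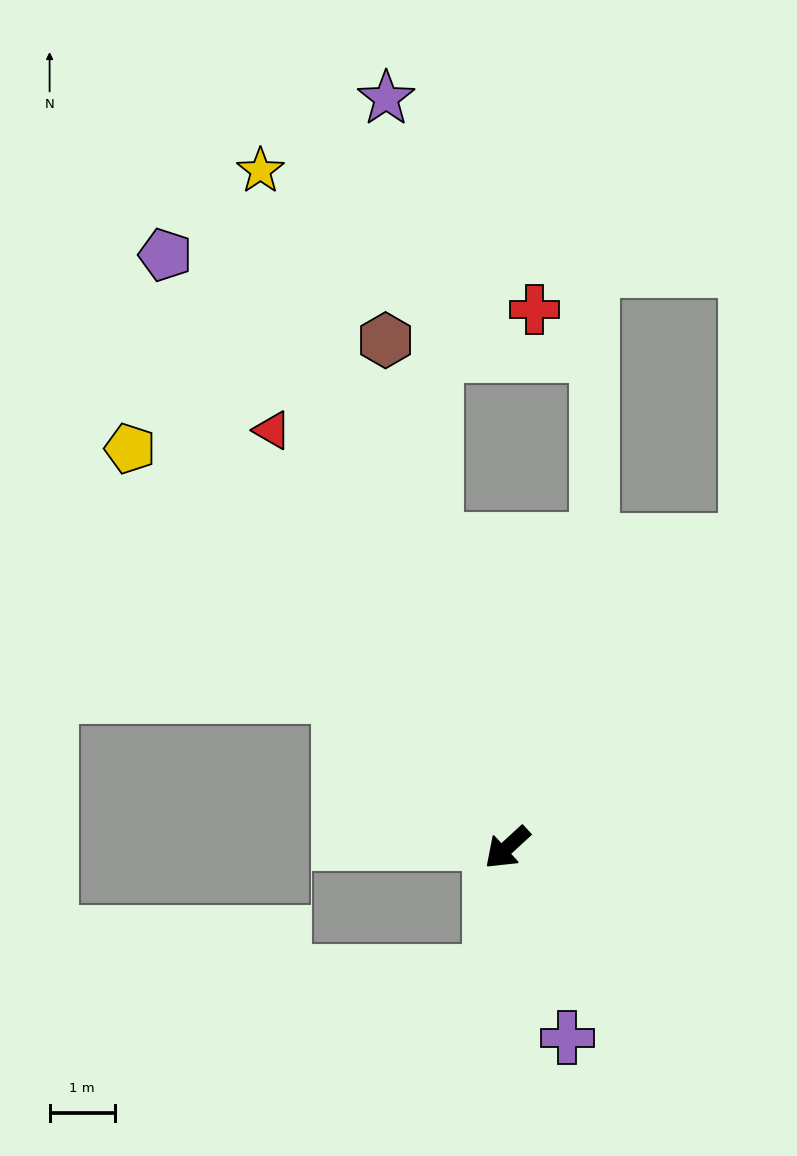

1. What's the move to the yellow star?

turn right 113°, forward 11.1 m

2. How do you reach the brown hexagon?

turn right 119°, forward 8.0 m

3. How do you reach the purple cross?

turn left 65°, forward 3.1 m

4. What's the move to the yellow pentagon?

turn right 89°, forward 8.5 m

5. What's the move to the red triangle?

turn right 103°, forward 7.4 m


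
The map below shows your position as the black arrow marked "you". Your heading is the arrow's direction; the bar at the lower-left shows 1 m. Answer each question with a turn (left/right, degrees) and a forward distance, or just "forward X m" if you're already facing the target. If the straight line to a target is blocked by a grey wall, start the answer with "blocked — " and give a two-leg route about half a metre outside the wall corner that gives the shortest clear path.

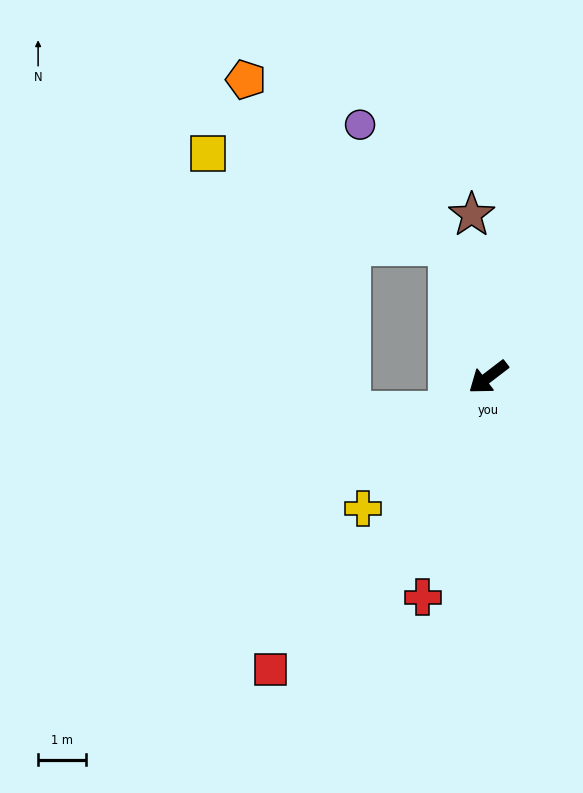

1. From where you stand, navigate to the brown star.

turn right 122°, forward 3.4 m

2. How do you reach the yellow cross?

turn left 9°, forward 3.8 m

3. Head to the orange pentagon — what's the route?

blocked — turn right 111°, forward 2.8 m, then turn left 34°, forward 5.4 m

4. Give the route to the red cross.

turn left 36°, forward 4.8 m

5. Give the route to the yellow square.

blocked — turn right 111°, forward 2.8 m, then turn left 53°, forward 5.4 m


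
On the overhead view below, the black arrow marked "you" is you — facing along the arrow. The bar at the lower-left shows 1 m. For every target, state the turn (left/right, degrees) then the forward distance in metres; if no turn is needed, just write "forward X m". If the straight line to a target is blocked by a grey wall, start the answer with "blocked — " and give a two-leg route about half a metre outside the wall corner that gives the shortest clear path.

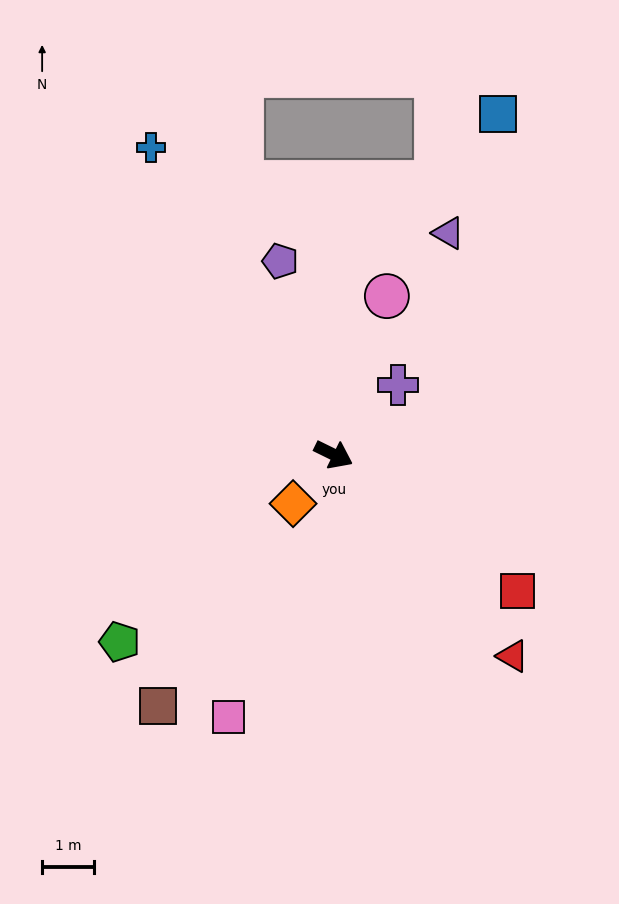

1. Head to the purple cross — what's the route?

turn left 73°, forward 1.8 m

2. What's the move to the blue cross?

turn left 147°, forward 6.9 m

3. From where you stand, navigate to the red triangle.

turn right 22°, forward 5.2 m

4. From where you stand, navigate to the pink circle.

turn left 98°, forward 3.2 m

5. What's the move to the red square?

turn right 10°, forward 4.4 m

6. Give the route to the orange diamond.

turn right 103°, forward 1.2 m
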